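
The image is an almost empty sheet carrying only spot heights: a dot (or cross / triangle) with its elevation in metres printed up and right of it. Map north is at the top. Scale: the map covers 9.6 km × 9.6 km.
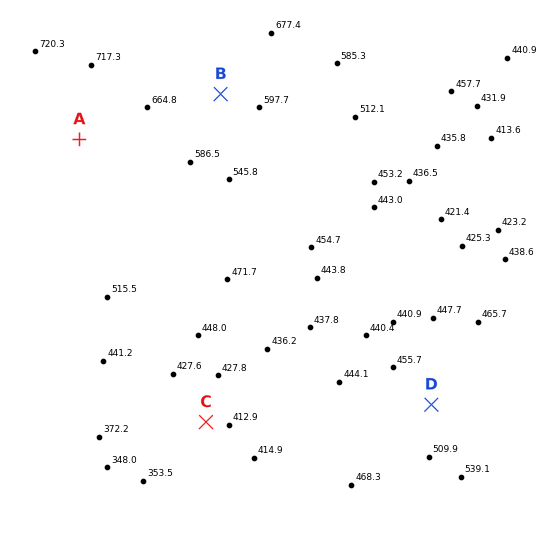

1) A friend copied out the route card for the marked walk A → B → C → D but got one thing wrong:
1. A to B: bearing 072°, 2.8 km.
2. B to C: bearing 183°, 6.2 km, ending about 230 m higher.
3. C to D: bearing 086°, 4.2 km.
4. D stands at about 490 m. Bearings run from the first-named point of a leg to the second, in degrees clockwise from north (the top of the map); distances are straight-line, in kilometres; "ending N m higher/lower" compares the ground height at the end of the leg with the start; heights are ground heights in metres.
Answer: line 2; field sense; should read lower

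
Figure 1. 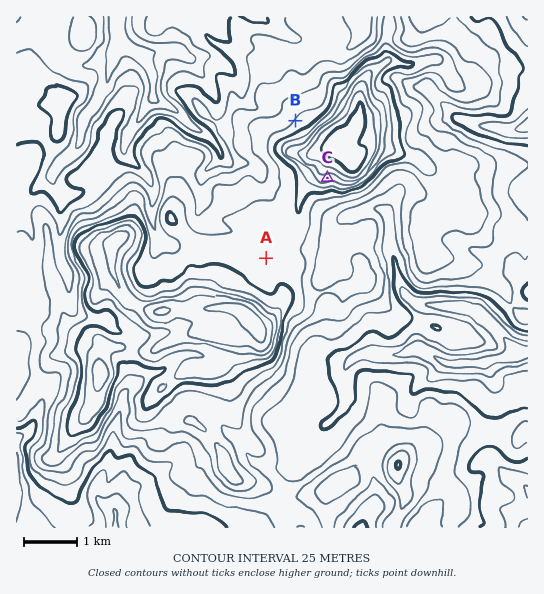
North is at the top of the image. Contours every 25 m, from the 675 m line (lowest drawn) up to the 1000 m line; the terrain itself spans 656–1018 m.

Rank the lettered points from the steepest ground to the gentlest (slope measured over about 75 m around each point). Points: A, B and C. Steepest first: C B A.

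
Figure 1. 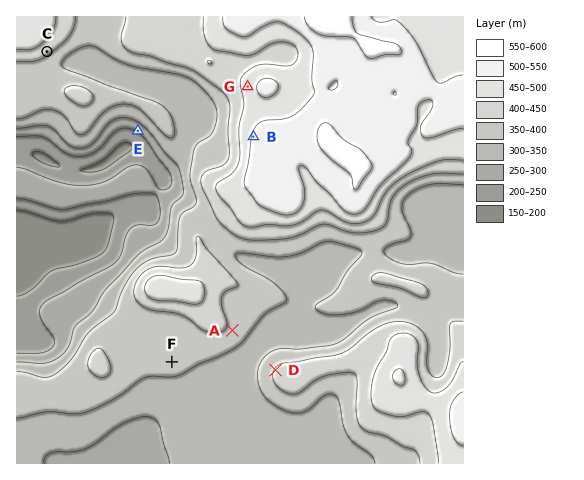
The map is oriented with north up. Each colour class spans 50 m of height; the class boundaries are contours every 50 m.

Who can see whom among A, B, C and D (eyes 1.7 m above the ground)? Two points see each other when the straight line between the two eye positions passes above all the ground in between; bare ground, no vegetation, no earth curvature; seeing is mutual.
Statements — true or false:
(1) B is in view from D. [false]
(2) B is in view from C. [true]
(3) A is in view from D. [true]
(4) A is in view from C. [false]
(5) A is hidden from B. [true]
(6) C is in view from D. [false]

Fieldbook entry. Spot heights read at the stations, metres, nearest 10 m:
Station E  260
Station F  370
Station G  470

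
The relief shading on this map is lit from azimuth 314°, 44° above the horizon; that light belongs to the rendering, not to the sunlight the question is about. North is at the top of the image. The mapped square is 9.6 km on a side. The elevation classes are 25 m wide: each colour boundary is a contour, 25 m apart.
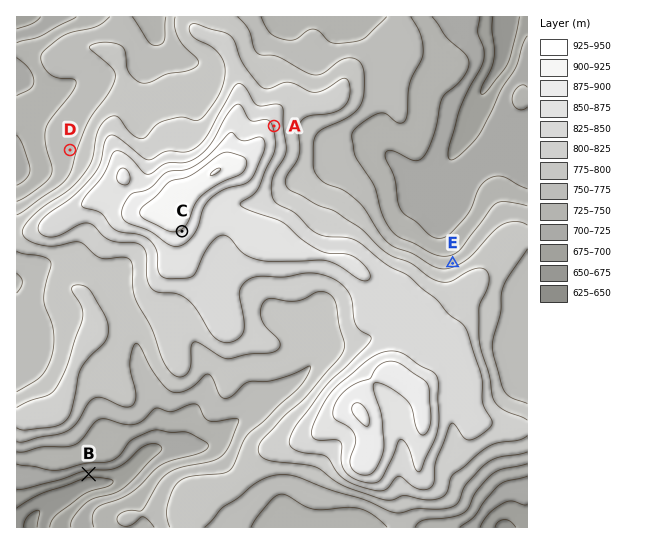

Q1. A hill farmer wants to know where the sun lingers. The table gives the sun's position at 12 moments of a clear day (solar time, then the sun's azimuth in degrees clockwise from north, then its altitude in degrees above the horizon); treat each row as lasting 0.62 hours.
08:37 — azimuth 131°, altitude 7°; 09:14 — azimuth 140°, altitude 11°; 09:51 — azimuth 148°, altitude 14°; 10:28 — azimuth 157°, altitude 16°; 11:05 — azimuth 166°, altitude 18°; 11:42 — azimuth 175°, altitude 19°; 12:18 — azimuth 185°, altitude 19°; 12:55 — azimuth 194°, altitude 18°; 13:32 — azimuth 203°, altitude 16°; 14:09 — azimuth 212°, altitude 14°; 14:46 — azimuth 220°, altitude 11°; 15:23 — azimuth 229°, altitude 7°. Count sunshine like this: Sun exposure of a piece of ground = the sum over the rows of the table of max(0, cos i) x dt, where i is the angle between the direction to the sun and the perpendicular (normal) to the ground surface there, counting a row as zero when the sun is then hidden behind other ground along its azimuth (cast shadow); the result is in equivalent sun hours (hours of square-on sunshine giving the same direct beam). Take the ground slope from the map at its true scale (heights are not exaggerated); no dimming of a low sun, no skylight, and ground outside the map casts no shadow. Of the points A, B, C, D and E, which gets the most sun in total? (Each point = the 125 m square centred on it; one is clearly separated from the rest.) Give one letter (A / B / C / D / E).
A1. B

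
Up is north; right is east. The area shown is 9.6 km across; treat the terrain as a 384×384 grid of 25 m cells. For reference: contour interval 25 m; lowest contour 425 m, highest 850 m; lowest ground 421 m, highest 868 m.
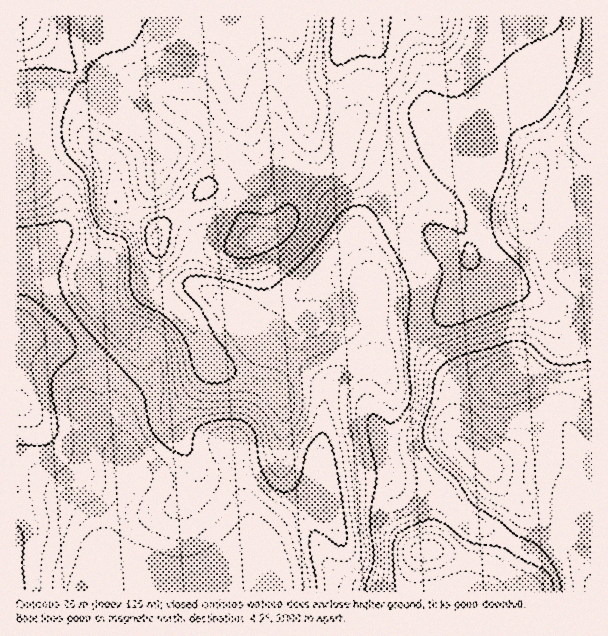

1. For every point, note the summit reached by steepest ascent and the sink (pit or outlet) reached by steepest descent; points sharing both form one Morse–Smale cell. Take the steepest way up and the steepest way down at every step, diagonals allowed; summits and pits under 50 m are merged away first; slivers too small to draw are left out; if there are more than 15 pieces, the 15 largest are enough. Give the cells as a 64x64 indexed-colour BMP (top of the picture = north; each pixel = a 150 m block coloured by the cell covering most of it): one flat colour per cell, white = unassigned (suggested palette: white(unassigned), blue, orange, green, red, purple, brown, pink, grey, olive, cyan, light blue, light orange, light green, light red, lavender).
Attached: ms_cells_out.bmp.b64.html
<image width="64" height="64" href="data:image/bmp;base64,Qk12CAAAAAAAAHYAAAAoAAAAQAAAAEAAAAABAAQAAAAAAAAIAAATCwAAEwsAABAAAAAAAAAA////ALR3HwAOf/8ALKAsACgn1gC9Z5QAS1aMAMJ34wB/f38AIr28AM++FwDox64AeLv/AIrfmACWmP8A1bDFADMzMzMzMREREURERERERERERERERERERERERERERCIiMzMzMzMxERERFEREREREREREREREREREREREREREIiIzMzMzMzERERERREREREREREREREREREREREREREIiIjMzMzMzMREREREUREREREREREREREREREREREREIiIiMzMzMzMxEREREREUREREREREREREREREREREREIiIiIzMzMzMxEREREREREkRERERERERERERERERERCIiIiIjMzMzMzERERERERERIiREREREREREREREREQiIiIiIiMzMzMzMxERERERERESIkREREREREREREREIiIiIiJVUzMzMzMzERERERERERIiJERERERERERERCIiIiIiIlVTMzMzMzMREREREREREiIiRERERERERERCIiIiIiIiVVMzMzMzMzEREREREREiIiIiREREREREREIiIiIiIiJVUzMzMzMzMRERERERESIiIiIkRERERERCIiIiIiIiIiVTMzMzMzMxERERERERIiIiIiIkRERCIiIiIiIiIiIiJVMzMzMzMzEREREREREiIiIiIiIiIiIiIiIiIiIiIiIiUzMzMzMzMREREREREiIiIiIiIiIiIiIiIiIiIiIiIiJTMzMzMzMxERERERERIiIiIiIiIiIiIiIiIiIiIiIiJVMzMzMzMzERERERERIiIiIiIiIiIiIiIiIiIiIiIiIlUzMzMzMzMRERERERESIiIiIiIiIiIiIiIiIiIiIiIiVTMzMzMzMxERERERERIiIiIiIiIiIiIiIiIiIiIiIiVVMzMzMzMxEREREREREiIiIiIiIiIiIiIiIiIlVVVVVVUzMzMzMzERERERERERIiIiIiIiIiIiIiIiJVVVVVVVVTMzMzMzMREREREREREiIiIiIiIiIiIiIiJVVVVVVVVVMzMzMzMRERERERERESIiIiIiIiIiIiIiVVVVVVVVVVUzMzMzMxEREREREREREiIiIiIiIiJVVVVVVVVVVVVVVTMzMzMxERERERERERESIiIiIiIiJVVVVVVVVVVVVVVVMzMzMzERERERERERERIiIiIiIiJVVVVVVVVVVVVVVVUzMzMzERERERERERERESIiIiIiIlVVVVVVVVVVVVVVVTMzMzMREREREREREREREiIiIiIiVVVVVVVVVVVVVVVVMzMzMREREREREREREREiIiIiIiJVVVVVVVVVVVVVWZkzMzMxERERERERERERERIiIiIiIlVVVVVVVVVVVVWZmTMzMzMRERERERERERERESIiIiIiVVVVVVVVVVVVVZmZMzMzMzERERERERERERERIiIiIiJVVVVVVVVVVVVZmZkzMzMzMxERERERERERERESIiIiIREREREVVVVVVZmZmTMzMzMzEREREREREREREREiIiIhERERERFVVVWZmZmZMzMzMzMREREREREREREREREiIhERERERGqVVVZmZmZkzMzMzMREREREREREREREREREREREREREaqlVZmZmZmTMzMzMxEREREREREREREREREREREREREaqqpWaZmZmZMxMzERERERERERERERERERERERERERERqqqmZmaZmZkzMREREREREREREREREREREREREREREREaqqZmZmZmZjMzERERERERERERERERERERERERERERERGqZmZmZmZmMzMxERERERERERERERERERERERERERERERFmZmZmZmYzMzEREREREREREREREREREREREREREREREWZmZmZmZjMzMRERERERERERERERERERERERERERERERZmZmZmZmMzMxERERERERERERERERERERERERERERERFmZmZmZmYzMzEREREREREREREREREREREREREREREREWZmZmZmZjMzMRERERERERERERERERERERERERERERERZmZmZmZmMzMREREREREREREREREREREREREREREREREWZmZmZmYzMxERERERERERERERERERERERERERERERERZmZmZmZjMxEREREREREREREREREREREREREREREREREWZmZmZmMzERERERERERERERERERERERERERERERERERZmZmZmYzMRERERERERERERERERERERERERERERERERFmZmZmZjOBEREREREREREREREREREREREREREREREREWZmZmZmiIERERERERERERERERERERERERERERERERERZmZmZmaIgREREREREREREREREREREREREREREREREREWZmZmZoiBERERERERERERERERERF3EREREXd3ERERERZmZmZmiIERERERERERERERERERF3d3cREXd3cREREREWZmZmaIiIEREREREREREREREREXd3d3d3d3dxERERERZmZmZoiIiIERERERERERERERERd3d3d3d3d3EREREREWZmZmiIiIgRERERERERERERERF3d3d3d3d3d3ERERERZmZmaIiIiBEREREREREREREREXd3d3d3d3d3d3EREREWZmZoiIiIERERERERERERERERd3d3d3d3d3d3dxERERFmZmiIiIgRERERERERERERERF3d3d3d3d3d3d3d3ERERFmaIiIiBERERERERERERERF3d3d3d3d3d3d3d3dxERERZoiIiIEREREREREREREREXd3d3d3d3d3d3d3d3ERERFm"/>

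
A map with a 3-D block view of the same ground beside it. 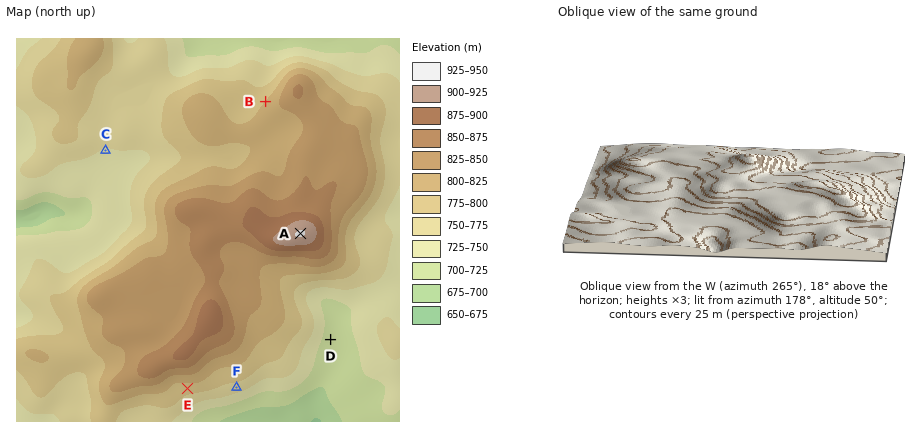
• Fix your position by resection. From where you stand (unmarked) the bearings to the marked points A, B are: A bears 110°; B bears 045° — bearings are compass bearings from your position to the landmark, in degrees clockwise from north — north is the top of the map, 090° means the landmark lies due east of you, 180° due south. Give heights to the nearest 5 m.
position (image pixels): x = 178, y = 189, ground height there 815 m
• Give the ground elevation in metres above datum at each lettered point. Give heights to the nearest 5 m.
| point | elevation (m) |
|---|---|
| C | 750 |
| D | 715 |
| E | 790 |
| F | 765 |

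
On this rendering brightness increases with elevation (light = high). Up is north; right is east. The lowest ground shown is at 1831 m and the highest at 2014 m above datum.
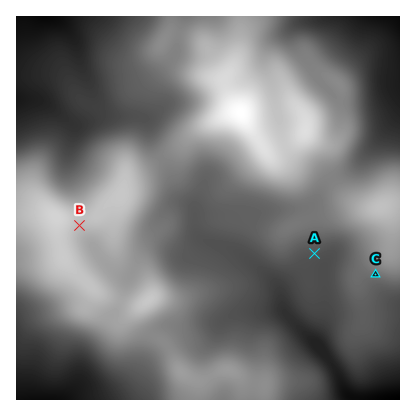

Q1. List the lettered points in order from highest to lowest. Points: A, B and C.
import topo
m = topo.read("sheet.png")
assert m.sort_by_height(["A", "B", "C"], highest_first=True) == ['B', 'C', 'A']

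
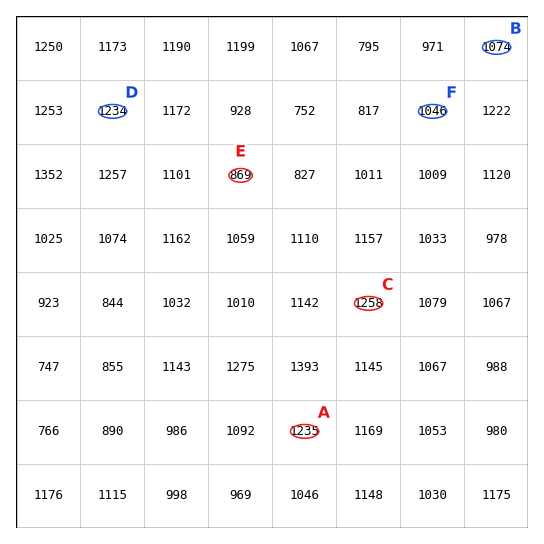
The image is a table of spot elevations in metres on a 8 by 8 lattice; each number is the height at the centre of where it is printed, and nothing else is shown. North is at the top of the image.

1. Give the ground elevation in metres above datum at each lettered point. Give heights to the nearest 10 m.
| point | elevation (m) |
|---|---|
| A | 1230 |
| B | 1070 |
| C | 1260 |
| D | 1230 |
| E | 870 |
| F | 1050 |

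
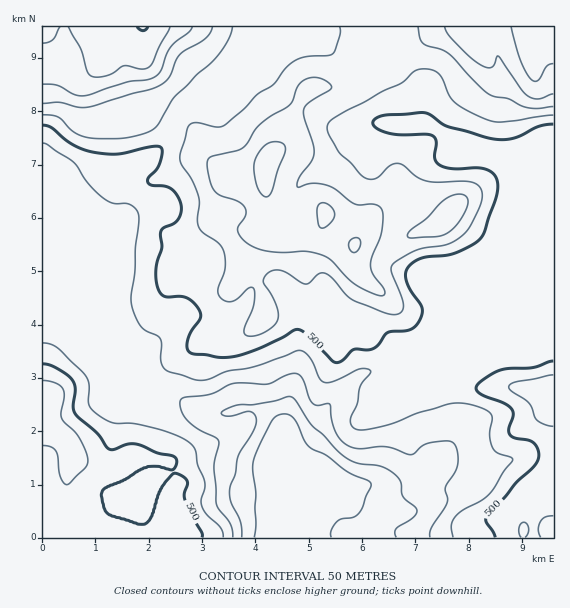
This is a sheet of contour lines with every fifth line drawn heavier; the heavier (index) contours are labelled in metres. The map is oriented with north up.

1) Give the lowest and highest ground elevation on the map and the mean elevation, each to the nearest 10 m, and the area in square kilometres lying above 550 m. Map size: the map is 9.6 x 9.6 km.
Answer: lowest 250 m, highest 750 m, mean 500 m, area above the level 27.4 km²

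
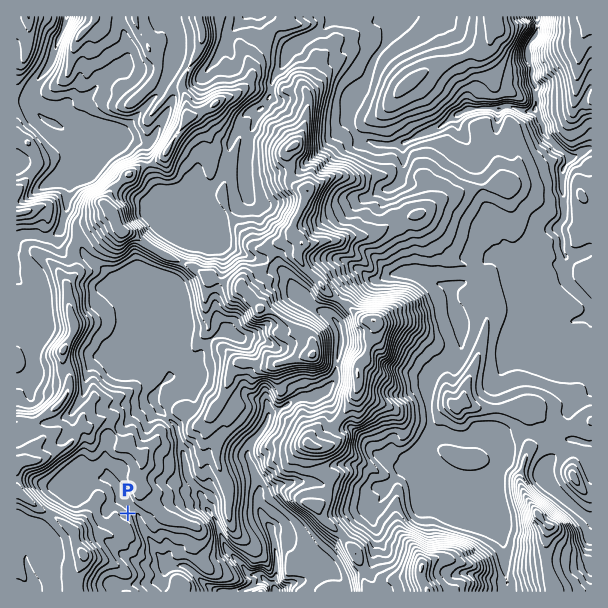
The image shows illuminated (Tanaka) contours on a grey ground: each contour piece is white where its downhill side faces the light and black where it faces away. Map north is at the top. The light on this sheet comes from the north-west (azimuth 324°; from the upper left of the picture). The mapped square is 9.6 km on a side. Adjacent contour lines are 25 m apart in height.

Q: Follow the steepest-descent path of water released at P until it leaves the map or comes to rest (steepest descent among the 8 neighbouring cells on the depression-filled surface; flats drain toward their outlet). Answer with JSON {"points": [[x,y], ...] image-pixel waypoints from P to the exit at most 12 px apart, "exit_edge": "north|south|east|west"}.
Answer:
{"points": [[128, 513], [138, 516], [143, 528], [150, 540], [156, 552], [168, 563], [180, 566], [192, 572], [204, 584], [216, 590], [218, 591]], "exit_edge": "south"}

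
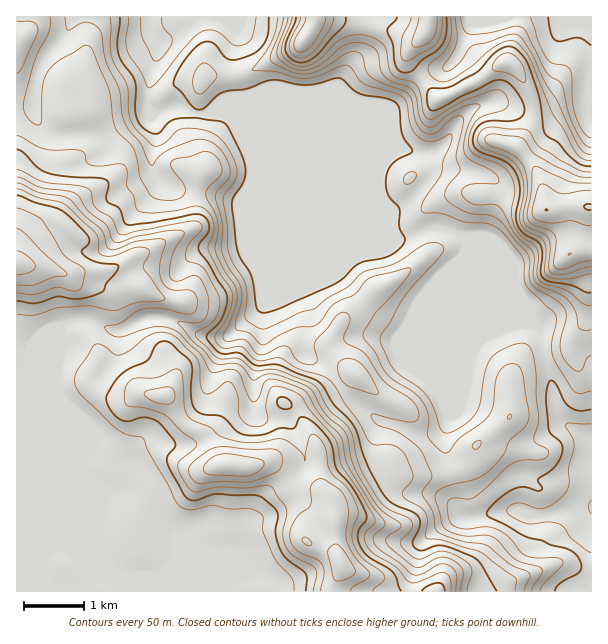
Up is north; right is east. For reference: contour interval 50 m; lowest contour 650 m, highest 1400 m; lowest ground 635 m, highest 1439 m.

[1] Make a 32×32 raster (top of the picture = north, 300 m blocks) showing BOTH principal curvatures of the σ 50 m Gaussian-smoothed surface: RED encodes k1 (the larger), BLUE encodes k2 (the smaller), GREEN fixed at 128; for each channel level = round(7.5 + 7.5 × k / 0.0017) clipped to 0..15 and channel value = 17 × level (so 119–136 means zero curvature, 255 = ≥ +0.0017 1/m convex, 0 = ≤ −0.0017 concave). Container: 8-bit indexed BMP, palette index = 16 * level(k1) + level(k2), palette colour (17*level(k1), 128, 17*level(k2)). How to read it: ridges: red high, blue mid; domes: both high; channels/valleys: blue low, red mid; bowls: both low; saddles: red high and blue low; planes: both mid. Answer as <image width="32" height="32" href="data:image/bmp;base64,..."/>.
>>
<image width="32" height="32" href="data:image/bmp;base64,Qk02CAAAAAAAADYEAAAoAAAAIAAAACAAAAABAAgAAAAAAAAEAAATCwAAEwsAAAABAAAAAAAAAIAAABGAAAAigAAAM4AAAESAAABVgAAAZoAAAHeAAACIgAAAmYAAAKqAAAC7gAAAzIAAAN2AAADugAAA/4AAAACAEQARgBEAIoARADOAEQBEgBEAVYARAGaAEQB3gBEAiIARAJmAEQCqgBEAu4ARAMyAEQDdgBEA7oARAP+AEQAAgCIAEYAiACKAIgAzgCIARIAiAFWAIgBmgCIAd4AiAIiAIgCZgCIAqoAiALuAIgDMgCIA3YAiAO6AIgD/gCIAAIAzABGAMwAigDMAM4AzAESAMwBVgDMAZoAzAHeAMwCIgDMAmYAzAKqAMwC7gDMAzIAzAN2AMwDugDMA/4AzAACARAARgEQAIoBEADOARABEgEQAVYBEAGaARAB3gEQAiIBEAJmARACqgEQAu4BEAMyARADdgEQA7oBEAP+ARAAAgFUAEYBVACKAVQAzgFUARIBVAFWAVQBmgFUAd4BVAIiAVQCZgFUAqoBVALuAVQDMgFUA3YBVAO6AVQD/gFUAAIBmABGAZgAigGYAM4BmAESAZgBVgGYAZoBmAHeAZgCIgGYAmYBmAKqAZgC7gGYAzIBmAN2AZgDugGYA/4BmAACAdwARgHcAIoB3ADOAdwBEgHcAVYB3AGaAdwB3gHcAiIB3AJmAdwCqgHcAu4B3AMyAdwDdgHcA7oB3AP+AdwAAgIgAEYCIACKAiAAzgIgARICIAFWAiABmgIgAd4CIAIiAiACZgIgAqoCIALuAiADMgIgA3YCIAO6AiAD/gIgAAICZABGAmQAigJkAM4CZAESAmQBVgJkAZoCZAHeAmQCIgJkAmYCZAKqAmQC7gJkAzICZAN2AmQDugJkA/4CZAACAqgARgKoAIoCqADOAqgBEgKoAVYCqAGaAqgB3gKoAiICqAJmAqgCqgKoAu4CqAMyAqgDdgKoA7oCqAP+AqgAAgLsAEYC7ACKAuwAzgLsARIC7AFWAuwBmgLsAd4C7AIiAuwCZgLsAqoC7ALuAuwDMgLsA3YC7AO6AuwD/gLsAAIDMABGAzAAigMwAM4DMAESAzABVgMwAZoDMAHeAzACIgMwAmYDMAKqAzAC7gMwAzIDMAN2AzADugMwA/4DMAACA3QARgN0AIoDdADOA3QBEgN0AVYDdAGaA3QB3gN0AiIDdAJmA3QCqgN0Au4DdAMyA3QDdgN0A7oDdAP+A3QAAgO4AEYDuACKA7gAzgO4ARIDuAFWA7gBmgO4Ad4DuAIiA7gCZgO4AqoDuALuA7gDMgO4A3YDuAO6A7gD/gO4AAID/ABGA/wAigP8AM4D/AESA/wBVgP8AZoD/AHeA/wCIgP8AmYD/AKqA/wC7gP8AzID/AN2A/wDugP8A/4D/AIeHh4eHh4eHh3eHh4eHdmSF5aSzxcPU+rVzl8fEc3SGh4eIh3eHh4eHd4d3d3aElILW+da3lXHZ6NanpcX22LWHh4eHh4eIiIeHh4d2dZTa59XFUnGAYMaWtaeFdIWmhId3d3eHh4iHd3aHh4eFpdmVxrWT1PjEkFKDp5aEp5Z1h4eHh4eHiIeFpHOFdWRztYa42PeUpdeUYpSBYXOThHaHh3eHd3d3h4PWpXSEg6aml9nphGGDkoJ1lpeWp7mXhoeHh4eHh4eFlNn45/nXtJSm1aVxhKmotra4lnSFlIaFh4d3h4eHdpXGpbfp2OfYlabXdYKnqZeFlaioprfKpnWHh4d3doWVdXSks6N0dbeT+ci3gpaVlIO12beFlJWmhIeHd3dzp5ZUpvamp3RSoqT3daVyc5TYg2OFxsm4hHKFh4eGhKa4x9folGOmppHq6aZkgYPX+biCd3WWyKdypaiHh4W4ppbJt9imgri2wfq41pGl58aWkYZ3hJi4p3GVqIeHhZenhJaFptrDxemhxWJwlNnIZXKHh3eFp7ingLenh3d3drillqjZx6VQ5VC1k5W2paZzdneHh4aVl6eR2YaGdYanlHGRtsWgoICgg4anldeVhYWFh4eHh4aFhXK3qIWFdHKDp5JwoOfJyYFjdJeFuNimh4R3h3eHh4eGdHPFlpeFyLaox/j06LjaxYJ3hIOVttfIhXR3d4eHh5CSg8e4t+fYppaVtlKl2JajhIeHh3RzyOj3lXV3d3eE0vnGg8mnlpSy5ee3dZLFdXGHh4eHd4aDcqX4poWHd3JQ1/rmloeEx9dwx/f3xbOTc3eHh4eHd3d3c6S2lXZ0gKOwxZaXltjHpqRwdKX3+6SDh4eHh4eHh4eWpXOEhHLD++eUlcjXyJRjlYWEdZPTgnR3h4d3h4eHhoW3tqfJxaDo6tbZt2SVtceWlnVjlcSVkoeHh4eHh4eFuISVybiVUNXYpbejdISDhbengbe4ytqih3eHh4eHh4Wot4STkGBi9bemg6iWl6eGhsiht5fJt4KHh4eHh4eHh3SCgbP25/f2hbVxlXSEhIW2pnGWqKeUhXeHh4eHh4eHktXDcPn6tsV12GCFhamYqLZzYpOSgoWHd4eHd3eHh3dx+PZwsKNy1La2YZWFmIeoqJWippXHdIWGd4eGd4WDcVDV+vaicGP3paVztYSpiLinpoG2p8nG16RwoKBxc7fW1/JxtPfUtfeCtoTHgZeox3V1c4S4uJWl9PP6yJSBhZX5o4BwhPj7yHGWldiEcqfXdWR1dITIlmRStPz6lXSEo8f52LCllPekY3aHpbeEhbanhISYlZSEdXVhs/fGxcamdPfpgmJyobR0d4c="/>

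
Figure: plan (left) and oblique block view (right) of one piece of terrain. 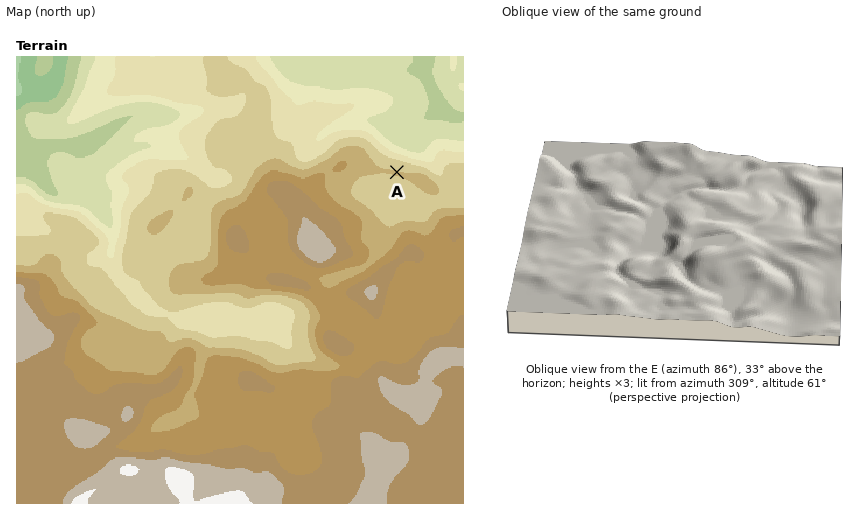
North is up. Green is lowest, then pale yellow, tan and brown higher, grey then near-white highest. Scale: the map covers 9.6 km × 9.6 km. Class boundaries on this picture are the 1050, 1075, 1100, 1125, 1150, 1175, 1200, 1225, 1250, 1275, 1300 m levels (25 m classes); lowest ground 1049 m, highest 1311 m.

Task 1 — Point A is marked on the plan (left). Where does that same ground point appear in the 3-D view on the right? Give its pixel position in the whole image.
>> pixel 755 297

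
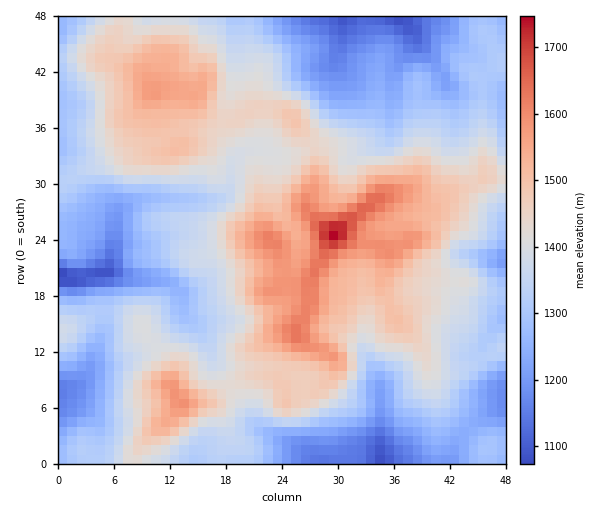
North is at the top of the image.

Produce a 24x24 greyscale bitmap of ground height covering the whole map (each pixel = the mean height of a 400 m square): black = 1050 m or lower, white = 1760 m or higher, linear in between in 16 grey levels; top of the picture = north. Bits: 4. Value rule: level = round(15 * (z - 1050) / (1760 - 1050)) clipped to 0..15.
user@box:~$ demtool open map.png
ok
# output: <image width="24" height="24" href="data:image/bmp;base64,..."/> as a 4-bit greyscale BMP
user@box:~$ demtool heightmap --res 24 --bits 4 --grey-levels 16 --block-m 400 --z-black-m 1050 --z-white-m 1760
<image width="24" height="24" href="data:image/bmp;base64,Qk2WAQAAAAAAAHYAAAAoAAAAGAAAABgAAAABAAQAAAAAACABAAATCwAAEwsAABAAAAAAAAAAAAAAABEREQAiIiIAMzMzAERERABVVVUAZmZmAHd3dwCIiIgAmZmZAKqqqgC7u7sAzMzMAN3d3QDu7u4A////AFZnh2ZmZDIiISM0VUVXmYZmZEMzIjREVTRXiqmHZ3ZVQ0VVQyNXirqYeJmGVFZlQzNGiqiImZmYVGd2U1RGeJd4mZq5Znh2ZWVXd3Z4msyoeIh2ZnZXd1Vnm8upiZh3ZVVWdlZom7yqmZmHZSIzREZ4q7yqmpiIdiISRWd4q7y6q6mHZEQjVWd5vLvcvLqGZEQzVmeKu6zuu7uYdlRDVmZ4qqzMy7qpdmVFVWZnmauqvLqph2Znd3d3iIqYmqqYmFZ4mZmHeImHd4h3h1aJmZmIiIiHdmd2dlaJqqmZiJhlVVZlZVaJu6qYiIZEREVVVWeJu7qYh2QzREVEVWiZqqmHd1MzNDNFVmiZmph2ZkMiMyI0VVaIiIdmZDIhIhI0VQ=="/>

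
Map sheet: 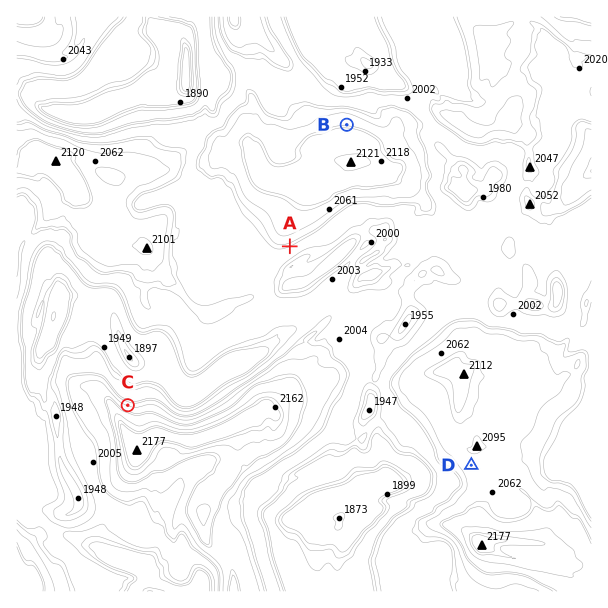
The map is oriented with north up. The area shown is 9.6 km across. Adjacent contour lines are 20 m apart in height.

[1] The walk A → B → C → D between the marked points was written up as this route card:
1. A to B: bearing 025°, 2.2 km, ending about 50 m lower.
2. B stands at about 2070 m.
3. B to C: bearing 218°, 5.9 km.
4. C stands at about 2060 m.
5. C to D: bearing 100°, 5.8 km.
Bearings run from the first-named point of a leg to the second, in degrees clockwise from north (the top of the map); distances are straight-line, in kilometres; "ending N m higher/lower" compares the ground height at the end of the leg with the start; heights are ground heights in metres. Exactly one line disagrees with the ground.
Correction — Line 1: it should read "ending about 50 m higher".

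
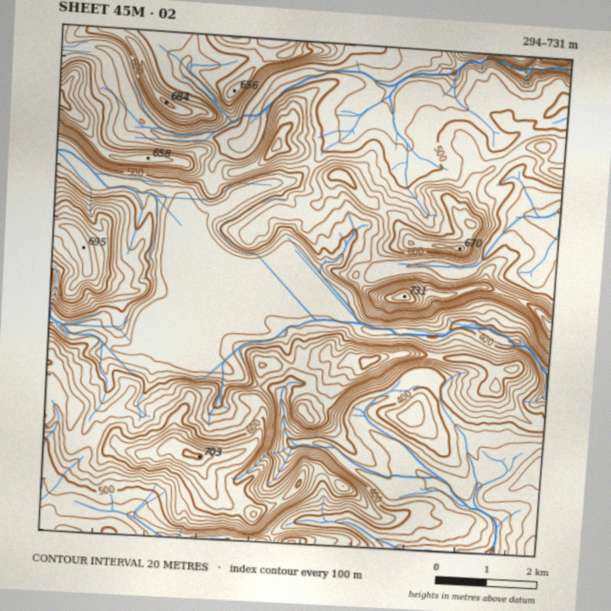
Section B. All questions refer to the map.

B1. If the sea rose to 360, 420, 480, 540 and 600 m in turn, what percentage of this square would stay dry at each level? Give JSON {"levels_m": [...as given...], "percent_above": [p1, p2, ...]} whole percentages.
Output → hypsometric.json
{"levels_m": [360, 420, 480, 540, 600], "percent_above": [96, 85, 60, 31, 12]}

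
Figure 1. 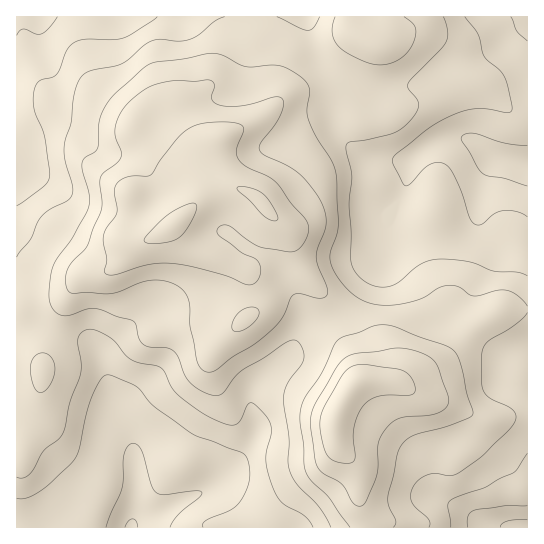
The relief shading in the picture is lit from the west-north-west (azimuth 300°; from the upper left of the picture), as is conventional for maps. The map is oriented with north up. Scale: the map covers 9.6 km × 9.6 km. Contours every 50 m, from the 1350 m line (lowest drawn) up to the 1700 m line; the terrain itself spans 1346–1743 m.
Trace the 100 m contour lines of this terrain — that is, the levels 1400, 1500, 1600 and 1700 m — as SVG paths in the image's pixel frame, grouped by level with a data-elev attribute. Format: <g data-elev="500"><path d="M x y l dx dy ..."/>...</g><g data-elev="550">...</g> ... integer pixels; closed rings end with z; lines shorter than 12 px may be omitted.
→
<g data-elev="1400"><path d="M106 527l16-40 2-34 4-7 5-3 5 2 3 5 10 35 6 8 8 2 32-4 5 2-3 5-21 17-8 12"/><path d="M500 527l2-4 5-2 20-2"/><path d="M527 186l-21-7-17-3-6-2-6-7-16-29 4-4 8-1 32 10 22 2"/><path d="M527 41l-10-10-6-14"/><path d="M57 17l-8 11-7 6-5 0-14-5-4 2-2 4"/></g><g data-elev="1500"><path d="M451 527l-3-21 2-5 9-5 26-8 14-9 15-6 13-20"/><path d="M17 477l6 1 7-4 13-23 15-11 4-6 8-32 11-29 0-10-3-18 0-7 5-7 10-2 9 4 10 6 13 15 6 6 30 8 4 4 7 15 5 7 21 16 16 9 13 6 8 0 6-5 8-17 2 0 4 2 12 12 4 9 0 8-5 17 0 10 3 14 6 18 8 11 23 13 7 10"/><path d="M527 276l-10-4-24-1-26-10-29-2-9 2-10 4-25 20-13 2-10-2-8-5-7-7-4-8-3-60 3-30-6-24 0-6 4-3 17-2 27-7 9-6 10-10 5-7 1-7-3-5-8-9 0-4 3-6 29-29 6-8 2-11-5-14"/><path d="M225 17l-10 4-15 13-7 4-12 3-20-2-8 2-8 4-23 19-31 6-9 6-4 6-3 9-4 31-7 24 1 15 8 25-1 9-5 6-16 8-9 7-5 7-7 16-13 18"/><path d="M320 17l-6 10-7 3-30-13"/></g><g data-elev="1600"><path d="M393 527l3-6-7-15-1-9 9-43 5-9 5-6 7-4 40-11 16-7 3-4-6-20-7-30-6-12-9-6-26-8-22-10-15-2-9 1-15 7-13 3-8 5-15 32-17 25-5 13 0 12 4 22 0 20 2 8 5 8 18 17 21 29"/><path d="M205 371l5 1 5-2 16-12 22-13 14-11 14-15 10-21 3-4 7 0 18 4 4 0 4-3 0-8-9-21-2-9 2-10 7-18 1-11-2-9-5-10-16-21-14-12-24-11-6-5 2-8 13-16 7-12 3-9-2-7-7-1-29 8-23 1-8-3-3-4 2-13-3-5-38 0-18 3-10 5-16 13-9 12-4 9-1 10 6 18 0 6-3 5-13 10-4 5-1 6 2 20-1 8-14 35-19 21-2 8 0 8 3 8 5 2 12-1 27 1 28-10 12-3 13 1 12 5 6 5 4 8 2 27 7 33 2 7z"/></g><g data-elev="1700"><path d="M345 463l6 0 4-4-2-21 1-11 4-13 7-10 6-5 8-3 30-1 5-2 1-4-1-7-8-10-9-3-36-5-11 3-8 9-19 33-2 8-1 9 3 20 4 9 7 6z"/><path d="M148 243l19-1 12-5 7-7 6-11 4-9 0-5-3-2-7 2-21 12-20 21 0 4z"/><path d="M273 221l4 0 1-4-7-13-6-9-12-6-11-3-5 1 2 4 11 10 12 13z"/></g>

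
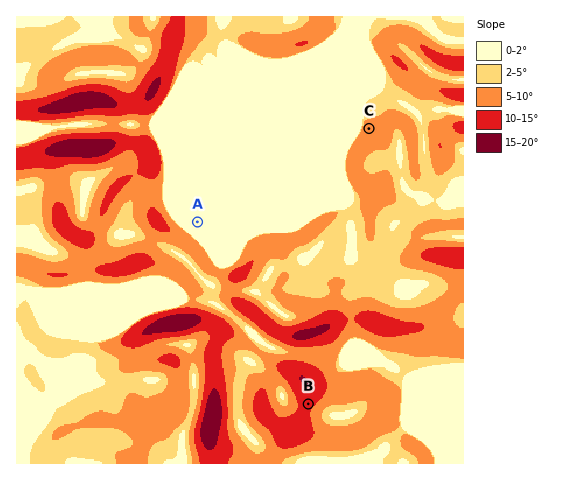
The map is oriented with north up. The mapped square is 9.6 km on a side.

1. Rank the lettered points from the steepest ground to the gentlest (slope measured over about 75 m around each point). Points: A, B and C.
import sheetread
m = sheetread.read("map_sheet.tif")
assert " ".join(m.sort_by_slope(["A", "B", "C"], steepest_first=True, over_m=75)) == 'B C A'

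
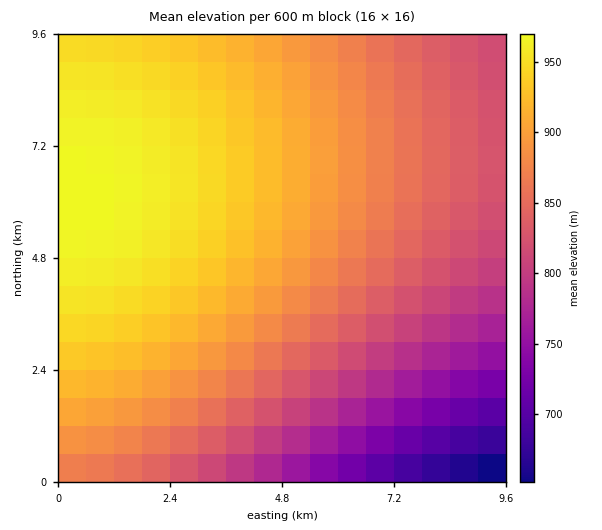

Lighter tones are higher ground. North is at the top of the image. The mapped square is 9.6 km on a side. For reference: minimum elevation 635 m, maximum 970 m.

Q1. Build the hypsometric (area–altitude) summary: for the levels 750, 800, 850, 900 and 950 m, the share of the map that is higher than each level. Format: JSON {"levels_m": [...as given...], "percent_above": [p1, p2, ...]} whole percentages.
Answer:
{"levels_m": [750, 800, 850, 900, 950], "percent_above": [92, 84, 64, 40, 15]}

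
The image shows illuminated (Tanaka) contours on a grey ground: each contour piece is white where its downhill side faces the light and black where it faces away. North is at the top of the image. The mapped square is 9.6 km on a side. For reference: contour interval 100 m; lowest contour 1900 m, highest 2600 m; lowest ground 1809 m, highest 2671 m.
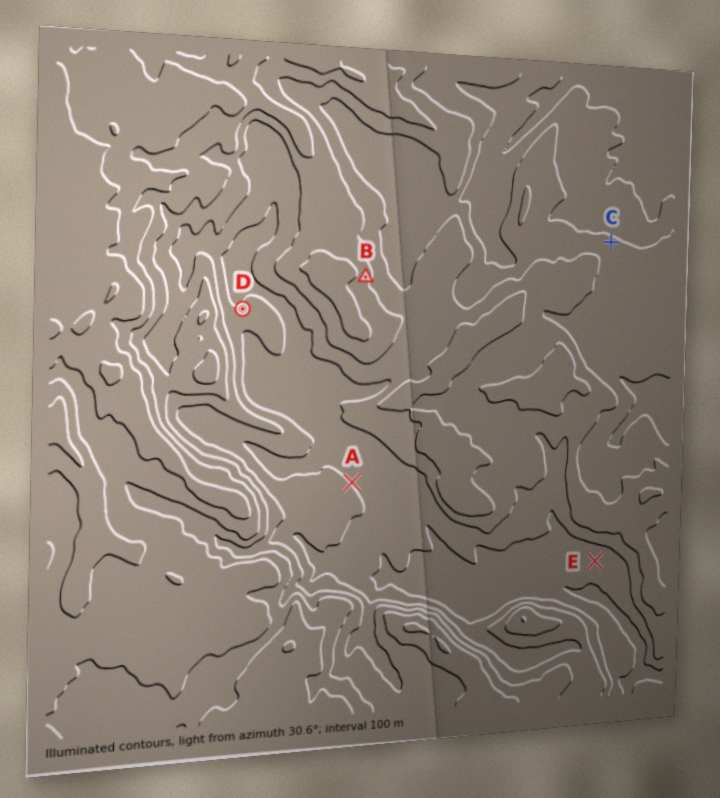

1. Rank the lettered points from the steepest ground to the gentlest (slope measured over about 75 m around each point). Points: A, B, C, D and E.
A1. B C A D E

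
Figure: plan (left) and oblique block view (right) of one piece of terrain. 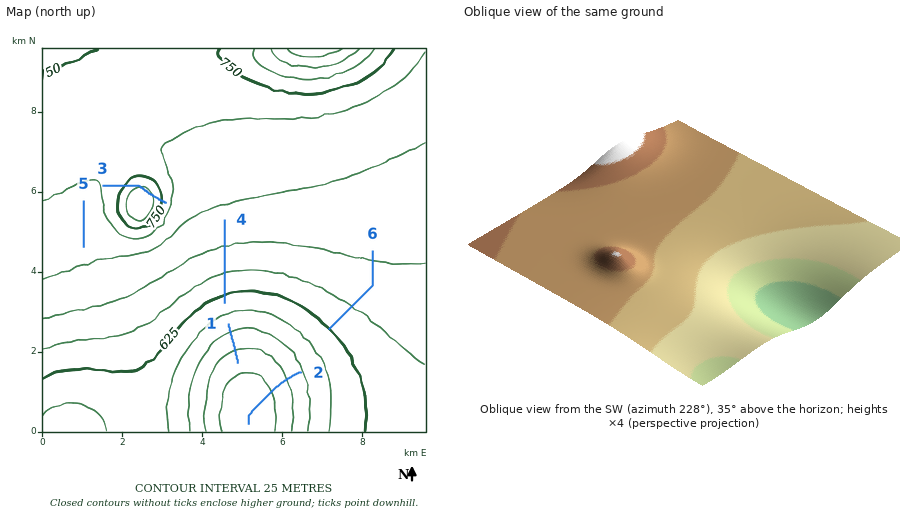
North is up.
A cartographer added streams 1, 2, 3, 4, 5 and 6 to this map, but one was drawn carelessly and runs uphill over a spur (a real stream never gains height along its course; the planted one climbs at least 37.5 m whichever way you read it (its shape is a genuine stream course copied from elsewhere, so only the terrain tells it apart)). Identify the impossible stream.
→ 3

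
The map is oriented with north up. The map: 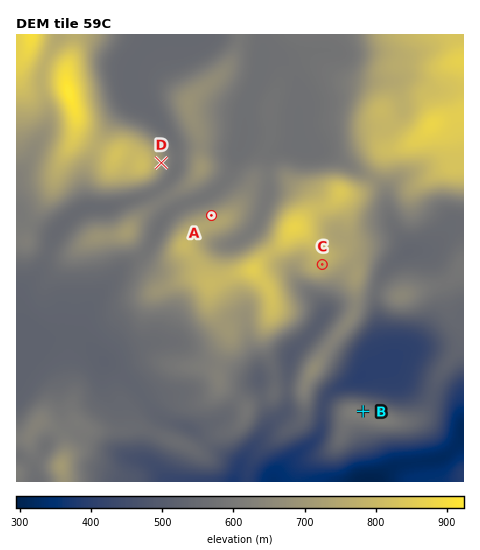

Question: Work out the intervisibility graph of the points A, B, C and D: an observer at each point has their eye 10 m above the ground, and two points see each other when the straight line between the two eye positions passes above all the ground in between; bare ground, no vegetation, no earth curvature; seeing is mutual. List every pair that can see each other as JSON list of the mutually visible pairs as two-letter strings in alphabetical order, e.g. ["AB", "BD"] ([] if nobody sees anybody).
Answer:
["AD", "BC"]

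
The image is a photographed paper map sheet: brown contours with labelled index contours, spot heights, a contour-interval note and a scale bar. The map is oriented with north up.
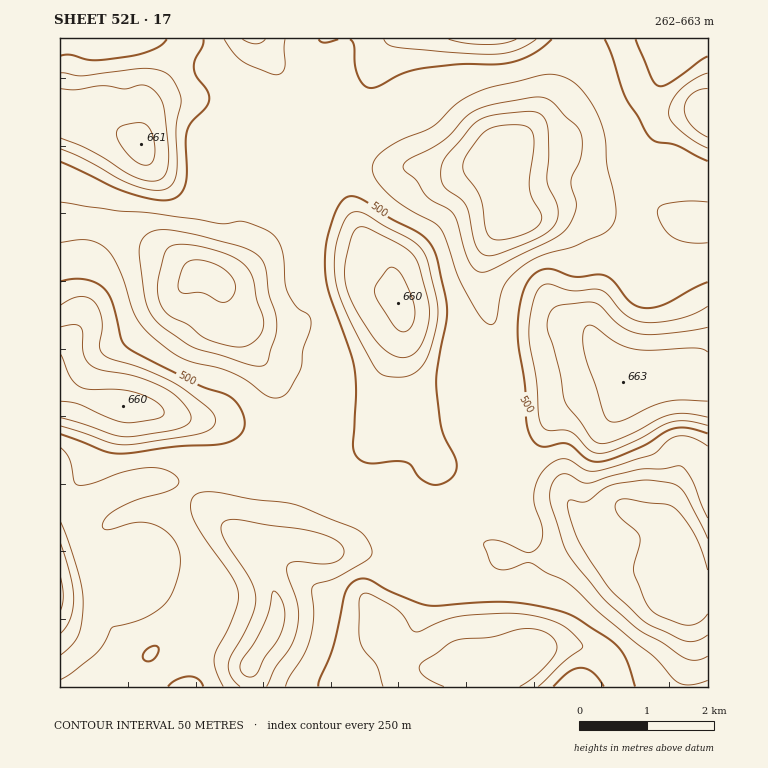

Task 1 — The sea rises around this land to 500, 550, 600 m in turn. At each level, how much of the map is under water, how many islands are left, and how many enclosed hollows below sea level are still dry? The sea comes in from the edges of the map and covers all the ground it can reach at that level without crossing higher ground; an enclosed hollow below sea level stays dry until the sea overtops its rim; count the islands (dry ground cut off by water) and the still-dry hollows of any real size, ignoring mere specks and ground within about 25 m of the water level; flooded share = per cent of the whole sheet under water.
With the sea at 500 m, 70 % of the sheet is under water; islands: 1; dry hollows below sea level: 0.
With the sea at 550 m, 82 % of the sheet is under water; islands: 1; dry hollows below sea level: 0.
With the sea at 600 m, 89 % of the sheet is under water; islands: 1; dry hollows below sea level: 0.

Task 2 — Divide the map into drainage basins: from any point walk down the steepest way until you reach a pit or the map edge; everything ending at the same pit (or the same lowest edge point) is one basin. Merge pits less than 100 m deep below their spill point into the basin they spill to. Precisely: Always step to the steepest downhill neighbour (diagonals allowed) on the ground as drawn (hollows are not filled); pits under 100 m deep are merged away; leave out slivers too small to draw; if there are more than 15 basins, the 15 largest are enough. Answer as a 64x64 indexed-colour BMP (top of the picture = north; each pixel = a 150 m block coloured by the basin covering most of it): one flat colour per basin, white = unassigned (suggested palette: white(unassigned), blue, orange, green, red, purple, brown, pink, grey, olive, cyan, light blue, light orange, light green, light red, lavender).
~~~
<image width="64" height="64" href="data:image/bmp;base64,Qk12CAAAAAAAAHYAAAAoAAAAQAAAAEAAAAABAAQAAAAAAAAIAAATCwAAEwsAABAAAAAAAAAA////ALR3HwAOf/8ALKAsACgn1gC9Z5QAS1aMAMJ34wB/f38AIr28AM++FwDox64AeLv/AIrfmACWmP8A1bDFAFVVVVVVVERERERERERBERERERERERERERERERMzMzMzVVVVVVVEREREREREREEREREREREREREREREREzMzMzNVVVVVVERERERERERERBERETMzMzMzMREREREzMzMzM1VVVVVURERERERERERERBETMzMzMzMzMREREzMzMzMzVVVVVVVEREREREREREREQRMzMzMzMzMzMzMzMzMzMzNVVVVVVVVEREREREREREREMzMzMzMzMzMzMzMzMzMzM1VVVVVVVVREREREREREREQzMzMzMzMzMzMzMzMzMzMzVVVVVVVVVUREREREREREQzMzMzMzMzMzMzMzMzMzMzNVVVVVVVVVVERERERERERDMzMzMzMzMzMzMzMzMzMzM1VVVVVVVVVUREREREREREMzMzMzMzMzMzMzMzMzMzMzVVVVVVVVVVRERERERERERDMzMzMzMzMzMzMzMzMzMzNVVVVVVVVVREREREREREREMzMzMzMzMzMzMzMzMzMzM1VVVVVVVVVERERERERERERDMzMzMzMzMzMzMzMzMzMzVVVVVVVVVEREREREREREREMzMzMzMzMzMzMzMzMzMzNVVVVVVVVURERERERERERERDMzMzMzMzMzMzMzMzMzM1VVVVVVVUREREREREREREREMzMzMzMzMzMzMzMzMzMzVVVVVVVURERERERERERERERDMzMzMzMzMzMzMzMzMzNVVVVVVVREREREREREREREREQzMzMzMzMzMzMzMzMzM1VVVVVVVURERERERERERERERDMzMzMzMzMzMzMzMzMzVVVVVVVVVEREREREREREREREMzMzMzMzMzMzMzMzMzNVVVVVVVVURERERERERERERERDMzMzMzMzMzMzMzMzM1VVVVVVVVREREREREREREREREMzMzMzMzMzMzMzMzMzVVVVVVVVVEREREREQiRERERERBMzMzMzMzMzMzMzMzNVVVVVVVVVREREREIiIiJERERBERMzMzMzMzMzMzMzM1VVVVVVVVREREREIiIiIiREREERETMzMzMzMzMzMzMzVVVVVVVVVEREIiIiIiIiIkREEREREREzMzMzMzMzMzNVVVVVVVUiIiIiIiIiIiIiREQREREREREzMzMzMzMzM1VVVVUiIiIiIiIiIiIiIiJERBERERERERMzMzMzMzMzVVIiIiIiIiIiIiIiIiIiIkRBEREREREREREzMzMzMzMiIiIiIiIiIiIiIiIiIiIiREERERERERERERETMzMzMyIiIiIiIiIiIiIiIiIiIiJEEREREREREREREREzMzMxIiIiIiIiIiIiIiIiIiIiIkQREREREREREREREREREREiIiIiIiIiIiIiIiIiIiIiJBERERERERERERERERERESIiIiIiIiIiIiIiIiIiIiIkERERERERERERERERERERIiIiIiIiIiIiIiIiIiIiIiIREREREREREREREREREREiIiIiIiIiIiIiIiIiIiIiIhERERERERERERERERERESIiIiIiIiIiIiIiIiIiIiIiERERERERERERERERERERIiIiIiIiIiIiIiIiIiIiIiIREREREREREREREREREREiIiIiIiIiIiIiIiIiIiIiIRERERERERERERERERERESIiIiIiIiIiIiIiIiIiIiIhERERERERERERERERERERIiIiIiIiIiIiIiIiIiIiIiEREREREREREREREREREREiIiIiIiIiIiIiIiIiIiIiERERERERERERERERERERESIiIiIiIiIiIiIiIiIiIiIRERERERERERERERERERERIiIiIiIiIiIiIiIiIiIiIREREREREREREREREREREREiIiIiIiIiIiIiIiIiIiIRERERERERERERERERERERESIiIiIiIiIiIiIiIiIiIRERERERERERERERERERERERIiIiIiIiIiIiIiIiIiIhEREREREREREREREREREREREiIiIiIiIiIiIiIiIiIiERERERERERERERERERERERESIiIiIiIiIiIiIiIiIiERERERERERERERERERERERERIiIiIiIiIiIiIiIiIiIREREREREREREREREREREREREiIiIiIiIiIiIiIiIiIhERERERERERERERERERERERESIiIiIiIiIiIiIiIiIhERERERERERERERERERERERERIiIiIiIiIiIiIiIiIhEREREREREREREREREREREREREiIiIiIiIiIiIiIhERERERERERERERERERERERERERESIiIiEiIiIiIiIiERERERERERERERERERERERERERERIiIRESIiIiIiIiEREREREREREREREREREREREREREREREREREiIiIiIiERERERERERERERERERERERERERERERERERERIiIiIRERERERERERERERERERERERERERERERERERERERERERERERERERERERERERERERERERERERERERERERERERERERERERERERERERERERERERERERERERERERERERERERERERERERERERERERERERERERERERERERERERERERERERERERERERERERERERERERERERERERERERERERERERERERERERERERERERERERERERERERERERERERERERERERERERERERERERERERERERERERERERERER"/>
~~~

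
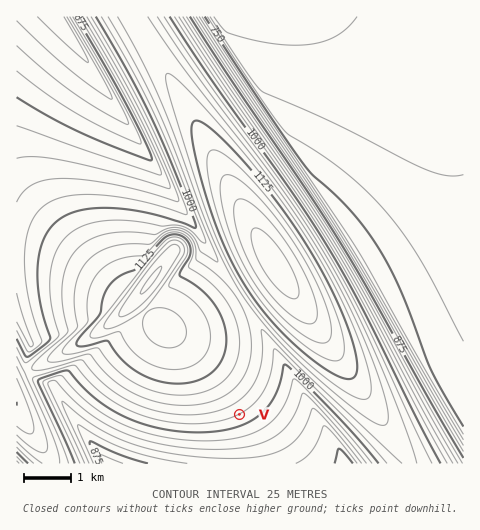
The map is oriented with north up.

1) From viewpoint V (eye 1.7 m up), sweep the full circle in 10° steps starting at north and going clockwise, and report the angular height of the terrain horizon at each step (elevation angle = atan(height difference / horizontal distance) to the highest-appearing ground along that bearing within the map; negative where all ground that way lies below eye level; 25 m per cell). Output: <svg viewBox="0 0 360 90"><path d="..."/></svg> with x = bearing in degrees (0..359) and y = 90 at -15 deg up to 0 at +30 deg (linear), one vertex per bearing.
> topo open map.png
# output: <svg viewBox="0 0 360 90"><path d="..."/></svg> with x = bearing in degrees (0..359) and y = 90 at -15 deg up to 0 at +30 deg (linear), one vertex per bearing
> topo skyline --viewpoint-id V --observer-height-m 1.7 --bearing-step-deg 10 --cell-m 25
<svg viewBox="0 0 360 90"><path d="M0 51l10 1 10 0 10 0 10 0 10 1 10 1 10 1 10 1 10 2 10 1 10 3 10 6 10 1 10 1 10 1 10 1 10 0 10 0 10-1 10-1 10-2 10-2 10-2 10-2 10-2 10-2 10-2 10-2 10-2 10-1 10-1 10-1 10 0 10 0 10 1"/></svg>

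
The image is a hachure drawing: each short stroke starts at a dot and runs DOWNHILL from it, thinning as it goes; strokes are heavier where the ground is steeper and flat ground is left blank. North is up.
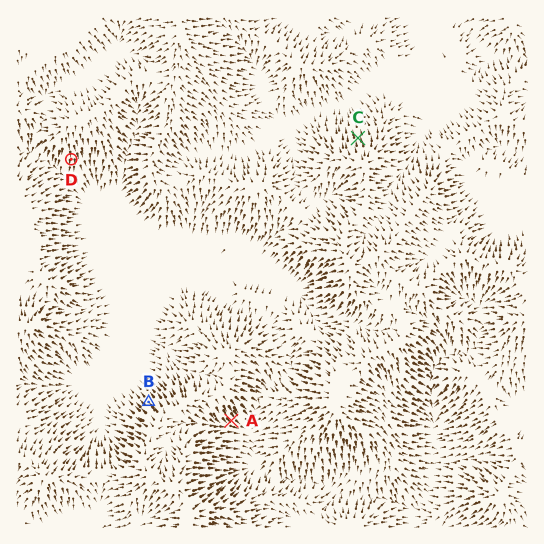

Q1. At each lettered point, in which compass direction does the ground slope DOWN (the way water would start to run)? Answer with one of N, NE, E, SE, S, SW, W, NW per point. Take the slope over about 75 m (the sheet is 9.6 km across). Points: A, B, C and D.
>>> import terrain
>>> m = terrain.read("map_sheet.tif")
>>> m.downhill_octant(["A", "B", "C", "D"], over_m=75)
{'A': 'SE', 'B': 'NW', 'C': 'N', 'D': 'S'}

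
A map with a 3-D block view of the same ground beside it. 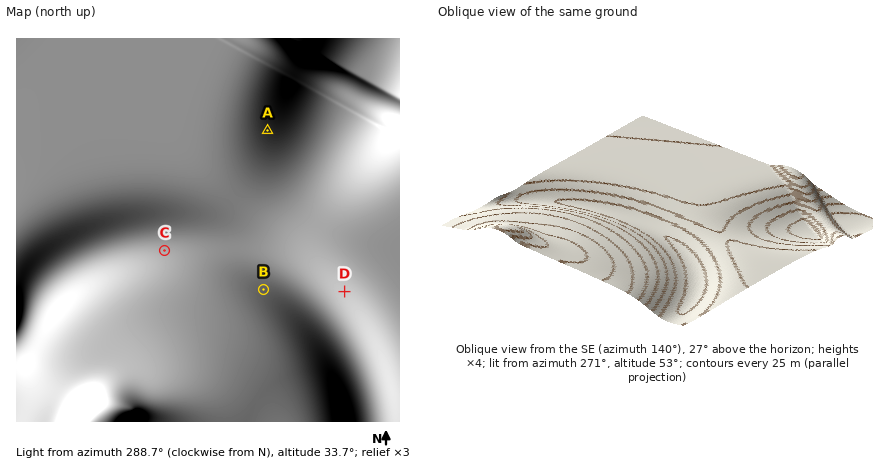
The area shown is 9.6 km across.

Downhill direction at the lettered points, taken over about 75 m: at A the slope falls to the E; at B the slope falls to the NE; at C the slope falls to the N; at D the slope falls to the SW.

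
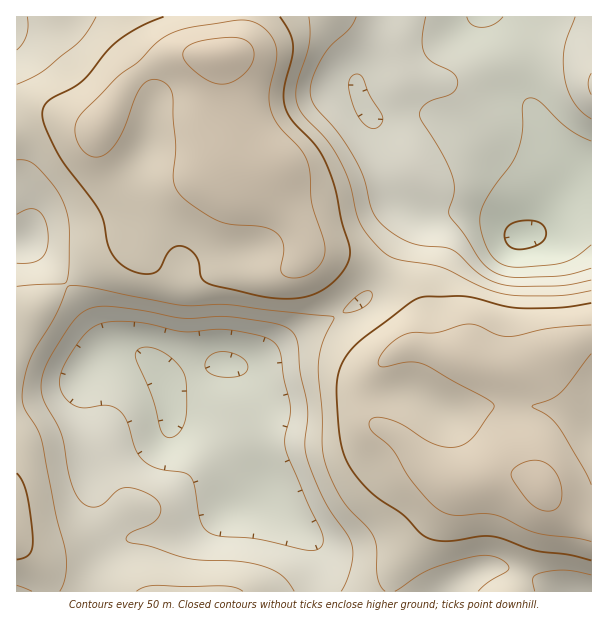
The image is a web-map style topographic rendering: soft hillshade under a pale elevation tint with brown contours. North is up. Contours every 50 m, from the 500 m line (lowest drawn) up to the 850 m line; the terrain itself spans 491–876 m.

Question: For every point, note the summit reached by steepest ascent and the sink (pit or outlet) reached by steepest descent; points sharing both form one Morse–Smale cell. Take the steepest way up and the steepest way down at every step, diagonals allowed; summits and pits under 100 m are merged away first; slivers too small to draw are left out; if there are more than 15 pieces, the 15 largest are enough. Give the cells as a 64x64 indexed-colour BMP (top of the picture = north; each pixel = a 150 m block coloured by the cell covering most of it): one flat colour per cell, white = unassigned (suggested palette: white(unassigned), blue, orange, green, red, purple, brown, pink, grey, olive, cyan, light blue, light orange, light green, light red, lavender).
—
<image width="64" height="64" href="data:image/bmp;base64,Qk12CAAAAAAAAHYAAAAoAAAAQAAAAEAAAAABAAQAAAAAAAAIAAATCwAAEwsAABAAAAAAAAAA////ALR3HwAOf/8ALKAsACgn1gC9Z5QAS1aMAMJ34wB/f38AIr28AM++FwDox64AeLv/AIrfmACWmP8A1bDFABERERERERERERERERERERERMzMzMzMzM1VVVVVVUzMzEREREREREREREREREREREREzMzMzMzMzM1VVVVUzMzMRERERERERERERERERERERETMzMzMzMzMzM1VTMzMzMxERERERERERERERERERERERMzMzMzMzMzMzMzMzMzMzERERERERERERERERERERERMzMzMzMzMzMzMzMzMzMzMREREREREREREREREREREREzMzMzMzMzMzMzMzMzMzMxEREREREREREREREREREREzMzMzMzMzMzMzMzMzMzMzEREREREREREREREREREREzMzMzMzMzMzMzMzMzMzMzQREREREREREREREREREREzMzMzMzMzMzMzMzMzMzMzRBEREREREREREREREREREzMzMzMzMzMzMzMzMzMzM0REEREREREREREREREREREzMzMzMzMzMzMzMzMzMzM0REQRERERERERERERERERETMzMzMzMzMzMzMzMzMzMzRERBERERERERERERERERERMzMzMzMzMzMzM0RDMzM0REREERERERERERERERERERMzMzMzMzMzMzM0REREREREREQREREREREREREREREREzMzMzMzMzMzNERERERERERERBERERERERERERERERETMzMzMzMzMzNEREREREREREREERERERERERERERERERMzMzMzMzMzNEREREREREREREQREREREREREREREREREzMzMzMzMzNERERERERERERERBERERERERERERERERETMzMzMzMzREREREREREREREREERERERERERERERERERMzMzMzMzNEREREREREREREREQREREREREREREREREREzMzMzMzNERERERERERERERERBEREREREREREREREREzMzMzMzM0REREREREREREREREERERERERERERERERETMzMzMzMzREREREREREREREREQRERERERERERERERERMzMzMzMzNERERERERERERERERBERERERERERERERERMzMzMzMzMzREREREREREREREREERERERERERERERERETMzMzMzMzM0REREREREREREREQRERERERERERERERERETMzMzMzMzNERERERERERERERBEREREREREREREREREREzMzMzMzMzM0REREREREREREEREREREREREREREREREREzMzMzMzMzREREREREREREQREREREREREREREREREREREzMzMzMzNERERERERERERBEREREREREREREREREREREREzMzMzM0REREREREREREEREREREREREREREREREREREREzMzMzREREREREREREQREREREREREREREREREREREREREzMzNERERERERERERBERERERERERERERERERERERERETMzNEREREREREREREEREREREREREREREREREREREREREzNEREREREREREREQRERERERERERERERERERERERERERRERERERERERERERBERERERERERERERERERERERERESJEREREREREREREREERERERERERERERERERERERESIiIiREREREREREREREQRERERERERERERERERERERIiIiIiJERERERERERERERBEREREREREREREREREREREiIiIiIiREREREREREREREEREREREREREREREREREREiIiIiIiJEREREREQiJEREQRERERERERERERERERERESIiIiIiIiREREREIiIiRERBERERERERERERERERERESIiIiIiIiIiIiIiIiIiIkREERERERERERERERERERESIiIiIiIiIiIiIiIiIiIiJEQRERERERERERERERERERIiIiIiIiIiIiIiIiIiIiIkRBERERERESIiIhERERERIiIiIiIiIiIiIiIiIiIiIiIiERERERESIiIiIiEREREiIiIiIiIiIiIiIiIiIiIiIiIRERERESIiIiIiIiEREiIiIiIiIiIiIiIiIiIiIiIiIhERERERIiIiIiIiIiIiIiIiIiIiIiIiIiIiIiIiIiIiERERERIiIiIiIiIiIiIiIiIiIiIiIiIiIiIiIiIiIiIREREREiIiIiIiIiIiIiIiIiIiIiIiIiIiIiIiIiIiIhERERESIiIiIiIiIiIiIiIiIiIiIiIiIiIiIiIiIiIiIhESIiIiIiIiIiIiIiIiIiIiIiIiIiIiIiIiIiIiIiIiIiIiIiIiIiIiIiIiIiIiIiIiIiIiIiIiIiIiIiIiIiIiIiIiIiIiIiIiIiIiIiIiIiIiIiIiIiIiIiIiIiIiIiIiIiIiIiIiIiIiIiIiIiIiIiIiIiIiIiIiIiIiIiIiIiIiIiIiIiIiIiIiIiIiIiIiIiIiIiIiIiIiIiIiIiIiIiIiIiIiIiIiIiIiIiIiIiIiIiIiIiIiIiIiIiIiIiIiIiIiIiIiIiIiIiIiIiIiIiIiIiIiIiIiIiIiIiIiIiIiIiIiIiIiIiIiIiIiIiIiIiIiIiIiIiIiIiIiIiIiIiIiIiIiIiIiIiIiIiIiIiIiIiIiIiIiIiIiIiIiIiIiIiIiIiIiIiIiIiIiIiIiIiIiIiIiIiIiIiIiIiIiIiIiIiIiIiIiIiIiIiIiIiIiIiIiIiIiIiIiIiIiIiIiIiIiIiIiIiIiIiIiIiIiIiIiIiIiIiIiIiIiIiIi"/>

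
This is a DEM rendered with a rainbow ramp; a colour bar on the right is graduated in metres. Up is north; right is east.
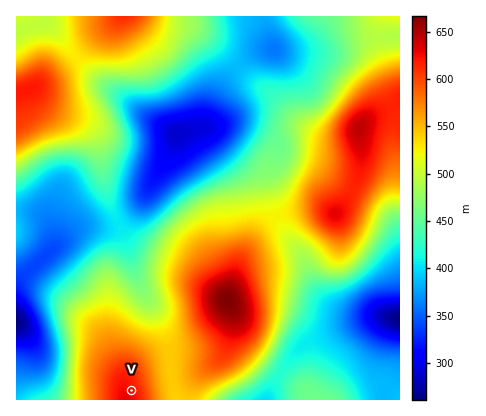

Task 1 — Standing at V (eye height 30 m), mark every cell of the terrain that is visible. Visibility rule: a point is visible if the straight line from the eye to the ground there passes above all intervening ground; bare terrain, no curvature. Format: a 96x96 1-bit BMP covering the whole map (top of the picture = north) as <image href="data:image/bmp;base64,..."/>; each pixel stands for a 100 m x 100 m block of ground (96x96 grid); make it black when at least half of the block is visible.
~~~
<image width="96" height="96" href="data:image/bmp;base64,Qk2+BAAAAAAAAD4AAAAoAAAAYAAAAGAAAAABAAEAAAAAAIAEAAATCwAAEwsAAAIAAAAAAAAA////AAAAAAAAAAH///wAAD//gAAAAAH///4AAD//gAEAAAH///4AAB//gAMAAAH///8AAB//gAcAAAP////AAA//gA8AAB/////gAAP/gB8AAB/////wAAD/gH8AAB/////4AAAPwP8AAB/////4AAAAA/8AAB/////4AAAAAH8AAB8////8AAAAAAcAAB8P///8AAAAAAAAAB/P///+AAAAAAAAAB//////AAAAAAAAAB//////gAAAAAAAAD//////gAAAAAAAAD/4f///gAAAAAAAAH/wP///gAAAAAAAAD/wP///gAAAAAAAAA/gH///AAAAAAAAAAHgH///AAAAAAAAAAHgH//+AAAAAAAAAAHgH//+AAAAAAAAAAHgP//8AAAAAAAAAAPwP//4AAAAAAAAAAPwf//4AAAAAAAAAAP4///wAAAAAAAAAAf7///AAAAAAAAAAAf///+AAAAAAAAAAAP///4AAAAAAAAAAAP///wAAAAAAAAAAAB///gAAAAAAAAAAAAf//AAAAAAAAAAAAAf//AAAAAAAAAAAAAf//AAAAAAAAAAAAAf//gAAAAAAAAAAAAf//gAAAAAAAAAAAAf//gAAAAAAACAAAA///gAAAAAAADAAAA//+AAAAAAAADAAAB//8AAAAAAAADgAAB/AAAAAAAAAADgAAD+AAAAAAAAAADgAAD8AAAAAAAAAADgAAH4AAAAAAAAAADwAAP4AAAAAAAAAADwAAfwAAAAAAAAAAD4AB/wAAAAAAAAAAD+B//wAAAAAAAAAAD////4AAAAAAAAAAD////4AAAAAAAAAAD////4AAAAAAAAAAD////8AAAAAAAAAAD////8AAAAAAAAAAD////+AAAAAAAAAAD/////AAAAAAAAAAD/////AAAAAAAAAAD/////gAAAAAAAAAD/////gAAAAAAAAAD/////wAAAAAAAAAD/////wAAAAAAAAAD/////4AAAAAAAAAD/////4AAAAAAAAAD/////8AAAAAAAAAD/////8AAAAAAAAAD/////8AAAAAAAAAD/////+AAAAAAAAAD////A+AAAAAAAAAD///+A/AAAAAAAAAD///8B/AAAAAAAAAD///4B/wAAAAAAAAD///gD/4AAAAAAAAD///AH/8AAAAAAAAD//8AH/+AAAAAAAAD//4AP//AAAAAAAAD//4Af//wAAAAAAAD//4A///4AAAAAAAA//4D///+AAAAAAAAP/8H////AAAAAAAAB/+f////wAAAAAAAAD//////4AAAAAAAAA//////+AAAAAAAAA///////AAAAAAAAA///////AAAAAAAAA///////gAAAAAAAA///////gAAAAAAAA///////wAAAAAAAA///////wAAAAAAAA///////4AAAAAAAB///////8AAAAAAAB///////8AAAAAAAB///////+AAAAAAAB//////j/AAAAAAAB/////+D/gfAAAAAD8////4D///4AAAAD4f///AB///+AAA="/>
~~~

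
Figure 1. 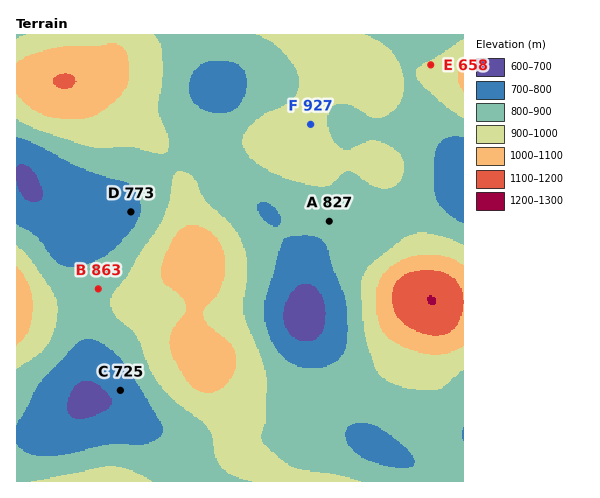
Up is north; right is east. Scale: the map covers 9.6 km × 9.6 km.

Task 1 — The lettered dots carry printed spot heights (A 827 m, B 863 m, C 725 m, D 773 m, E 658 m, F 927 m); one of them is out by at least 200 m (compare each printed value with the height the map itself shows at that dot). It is E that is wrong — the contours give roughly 908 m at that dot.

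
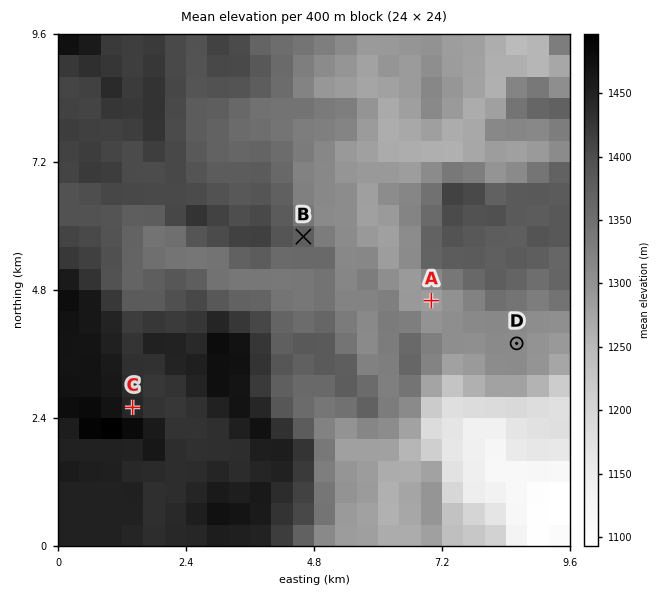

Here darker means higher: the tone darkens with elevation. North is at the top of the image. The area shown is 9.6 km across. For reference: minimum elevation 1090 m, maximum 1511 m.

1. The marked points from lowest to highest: A D B C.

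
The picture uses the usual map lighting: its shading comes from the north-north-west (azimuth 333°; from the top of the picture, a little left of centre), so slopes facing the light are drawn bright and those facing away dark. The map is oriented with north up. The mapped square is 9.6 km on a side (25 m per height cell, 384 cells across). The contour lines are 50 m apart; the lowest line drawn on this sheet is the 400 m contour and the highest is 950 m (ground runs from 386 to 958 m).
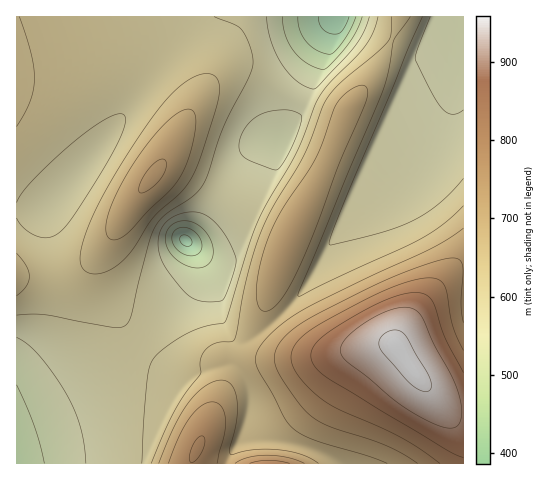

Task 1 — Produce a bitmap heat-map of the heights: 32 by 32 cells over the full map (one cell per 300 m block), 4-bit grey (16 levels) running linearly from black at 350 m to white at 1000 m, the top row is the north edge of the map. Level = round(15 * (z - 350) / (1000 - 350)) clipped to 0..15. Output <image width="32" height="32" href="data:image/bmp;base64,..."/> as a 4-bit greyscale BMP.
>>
<image width="32" height="32" href="data:image/bmp;base64,Qk12AgAAAAAAAHYAAAAoAAAAIAAAACAAAAABAAQAAAAAAAACAAATCwAAEwsAABAAAAAAAAAAAAAAABEREQAiIiIAMzMzAERERABVVVUAZmZmAHd3dwCIiIgAmZmZAKqqqgC7u7sAzMzMAN3d3QDu7u4A////ADNERVVmiqqYmqmIeIiJqrszRFVVZnmqmHiIiIiZmrvMNERVVWZ5qqh3iImZqqvM3TREVVVmaJqod4iZqru83d00RVVVZmeJmHeJqru8zd7dREVVVWZmeIh4iau8zN3u3URVVVZmZneIiJq7zN3e7txEVVVmZmZ3d4iavM3d7u3bRVVWZmZmZ3d4mrzN3u7ty1VVZmZmZmZneImrzN3u3bpmZmZmZlVVVniImqvN3dy6ZmZmZmZVVVZ4h4iaq8zMundmZmZlVURFeJh3iJqru7p3d3d2ZVRERXiYdneImaqqd2d3d2VUM0VomYZmd3iZmWZmd4h2QhNFaJmHZmZneIlmZneIhkIjRVeJmGZmZmd4ZVZniYdURFVWiZh2VWZmd2VVZ4mYdlVVVniZdlVVVmdmVVZ4mZdmVVVomYZVVVVWZlVWaJmYdlVVV4mHVVVVVmZlVWeJmYZVVUV4iGVVVVV2ZmVmeJmHZURFaIh1VVVVd2ZmZniZh2VURGeIdlVVVXd2ZmZniIdlVERXiIdVVVV3d2ZmZniIdlVVVoiHVVVVd3d2ZmZ3d3ZlVVV4iGVVVXd3dmZmZ3d2ZVVEV4h1VVR3d3dmZmZndmVUQ0V3dlVEd3d3ZmZmZmZlVDIkZ3ZVRHd3d2ZmZmZmZUMiEkZ3ZER3d3ZmZmZmZmVDIRE1d2VE"/>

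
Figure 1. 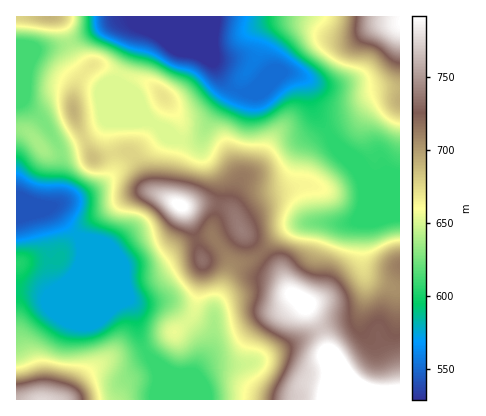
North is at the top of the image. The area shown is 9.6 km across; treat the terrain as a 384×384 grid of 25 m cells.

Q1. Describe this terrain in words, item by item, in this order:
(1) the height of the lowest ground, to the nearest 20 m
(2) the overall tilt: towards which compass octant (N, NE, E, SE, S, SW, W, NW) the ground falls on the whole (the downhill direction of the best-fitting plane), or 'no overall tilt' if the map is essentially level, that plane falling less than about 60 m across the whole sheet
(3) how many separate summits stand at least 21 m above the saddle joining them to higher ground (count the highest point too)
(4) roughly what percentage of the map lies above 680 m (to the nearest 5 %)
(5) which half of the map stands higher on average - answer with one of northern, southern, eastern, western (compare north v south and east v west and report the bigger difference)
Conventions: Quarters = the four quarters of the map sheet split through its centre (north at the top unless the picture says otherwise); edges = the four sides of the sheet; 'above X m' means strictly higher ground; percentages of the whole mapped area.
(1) The lowest point is down at roughly 520 m.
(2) The general tilt is down to the north-west (the land rises towards the south-east).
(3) Counting only tops that stand 21 m proud, the map has 6 summits.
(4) Ground above 680 m makes up about 30 % of the sheet.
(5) Taken as a whole, the eastern half is higher than the western.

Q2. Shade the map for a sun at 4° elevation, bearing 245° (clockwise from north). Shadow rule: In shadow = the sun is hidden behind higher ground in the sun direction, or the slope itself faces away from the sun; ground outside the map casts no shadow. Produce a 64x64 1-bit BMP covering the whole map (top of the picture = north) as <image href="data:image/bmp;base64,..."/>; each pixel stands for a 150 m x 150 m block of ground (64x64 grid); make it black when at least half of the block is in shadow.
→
<image width="64" height="64" href="data:image/bmp;base64,Qk0+AgAAAAAAAD4AAAAoAAAAQAAAAEAAAAABAAEAAAAAAAACAAATCwAAEwsAAAIAAAAAAAAA////AAAAAAAAfgAAAAAAAAH/AAAAAABwB//AAAAAAPwH/+AAAAAB/gf/8AAAAAH+B//8AAAAA/4DwDwAAAAD/gAAAAAAAAf8AAAAAAAAB/wHAAAAAAAH+A8AAAAAAAfwHwAAAAAAB+A/AAAAAAAHgDwAAAAAAAIAOAAAAAAAAAAgAAAAAAADAAAAAAAAAAeAAAAAAAAAP8AAAAAAAAD/4AAAAAAAA//gAAAAAAAD//AAAAAAAAf/4AAAAAAAB//gAAAAAAAH/8AAAAAAAAf/AAAAAAAAD/4AAAAAAAA//wAAAAAAAH//AAAAAAAA//8AAAAAAAD/wAAAAAAAAH+AAAAAAAcAPgAAAAAAB4AAAAAAAAAPwAAAAAAAAD/AAAOAAAAAf+AAB4AAAAD/4AAPgAAAAD/AAA+AAAAAD4AwHwAAAAAAAHg+AAAAAAAAPAAAAAAAAAAeAAAAAAAAAAwAAAAAAAAAAAAAAAAAAAwAAAAAAAAAHgAAAAAYAAAfAAAAABgAAH+AAAAAHAAB/4AAAAA8AAf/AAAAABgAH/4AAAAAAAA//AAAAAAAAP/4AAAAAAAB//gAAAAAAAP/8AAAAAAAP//wAAAAAAH///AAAAAAB///4AAAAAAP///AAAAAAB///4AAAAAAP//8AAAAAAA///AAAAAAAH//4AAAAAAAf/8AAAAAAA=="/>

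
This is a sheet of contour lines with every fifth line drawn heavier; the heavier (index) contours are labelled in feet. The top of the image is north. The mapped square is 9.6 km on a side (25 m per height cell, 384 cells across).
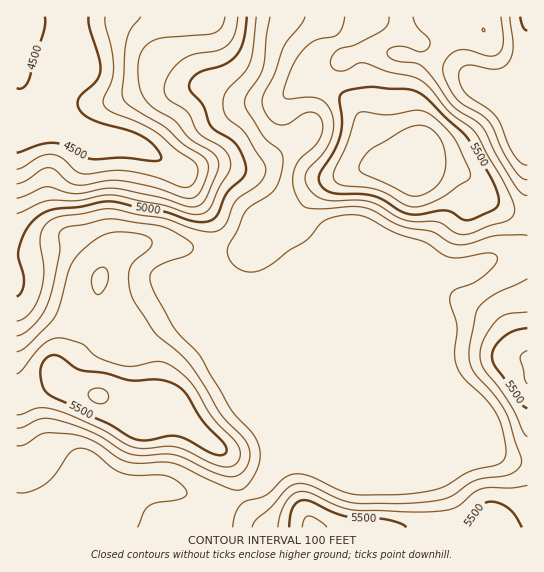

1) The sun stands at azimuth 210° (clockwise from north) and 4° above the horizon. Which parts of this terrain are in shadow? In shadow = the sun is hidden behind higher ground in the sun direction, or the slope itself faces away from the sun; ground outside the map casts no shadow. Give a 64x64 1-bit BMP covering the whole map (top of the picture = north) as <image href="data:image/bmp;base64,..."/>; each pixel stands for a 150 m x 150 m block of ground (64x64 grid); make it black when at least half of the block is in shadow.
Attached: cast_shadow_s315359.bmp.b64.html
<image width="64" height="64" href="data:image/bmp;base64,Qk0+AgAAAAAAAD4AAAAoAAAAQAAAAEAAAAABAAEAAAAAAAACAAATCwAAEwsAAAIAAAAAAAAA////AAAAAAAAAAAAAP8AAAAAAAAH//wAAAAAAA///gAAAAAAH//+HAAAAAA///8+AAAAAD////4AAAAAP////wAAAAAf////AAAAAA///j4AAAAeB//wHAAAAD4D/gAAAAAA/gD4AAAAAAH+ACAAAAAAAf4AAAAAAAAD/gAAAAAAAAf/AAAAAAAAB/8AAAAAAAwf/gAAAAAAf//+AAAAAAH///4AAAAAA////AAAAAAH///4AAAAAI//v/AAAAAAjx8/4AAAAACGAD/gAAAAAYAAf8AAAAADgAD/gAAAAAMAAOAAAAAAAQAAwAAAAAAAAAAAAAAAAAAAAAAAAAAAAAAAAAAAAAAAAAAAAAAAAAAAAAAAAAAAAAAAAAAAAAAAAAAAAAAAAAAAD/+AAAAAAAAf/4AAAAAAD///wAAAAACf///AAAAAAP///8AAAAAG////wAAAAA/f///AAAAAH8///8AAAAAfz///wAAAAD+f///AAAAAf7///4AAAAD/P///AAAAB/8///4AAAAP/x//+AAAAB//B//gAAAAf/8AHgAAAAD//wAAAAAAAH//AAAAAAAAP/8AAAAAAAB//wAAAAAAQf//AAAAAAAH//8AAAAAAA///wAAAYAAD///AAABwAAH//8AAAPAAAAH5wAAA8AAAAAPAAAAAAAAAA8AAAAAAAAADw=="/>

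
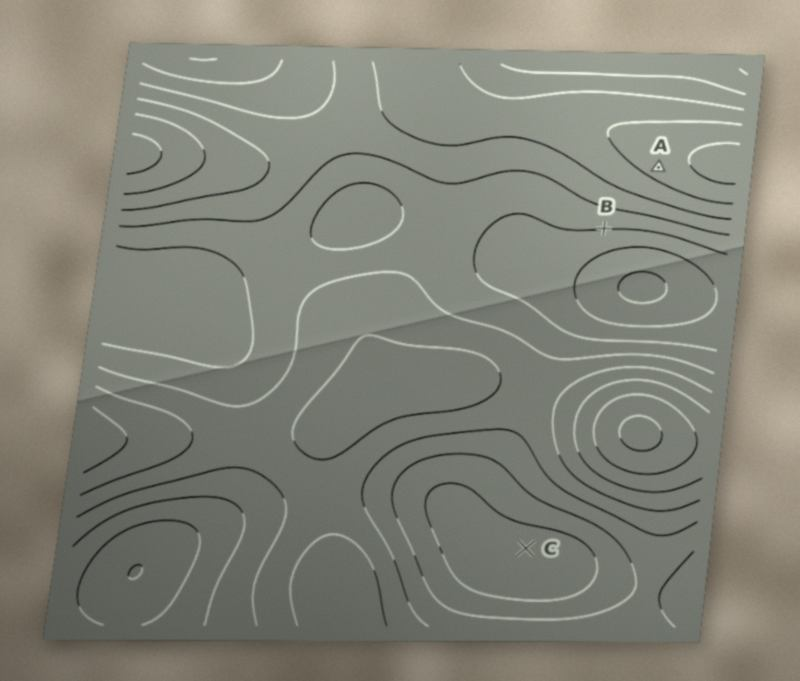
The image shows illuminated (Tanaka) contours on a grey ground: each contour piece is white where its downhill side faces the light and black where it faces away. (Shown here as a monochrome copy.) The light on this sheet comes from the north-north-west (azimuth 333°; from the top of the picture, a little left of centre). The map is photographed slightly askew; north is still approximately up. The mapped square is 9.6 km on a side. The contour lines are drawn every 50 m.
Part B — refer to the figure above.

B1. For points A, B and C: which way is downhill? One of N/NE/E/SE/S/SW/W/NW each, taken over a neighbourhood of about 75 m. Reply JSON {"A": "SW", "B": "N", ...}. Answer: {"A": "SW", "B": "S", "C": "S"}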